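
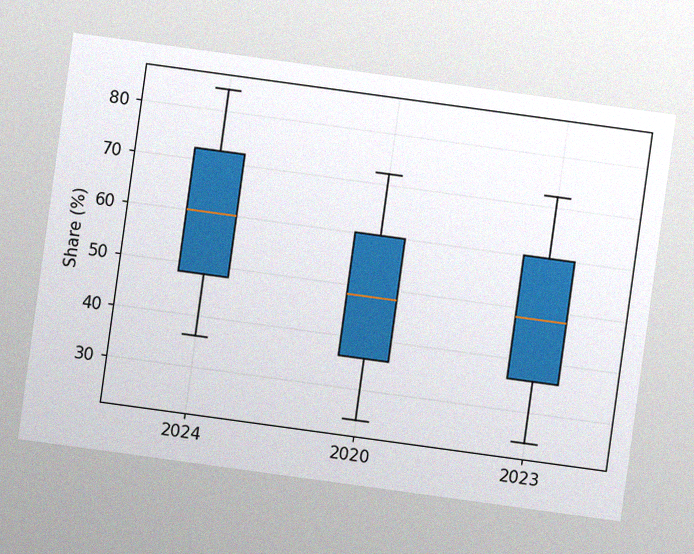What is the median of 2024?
60%

The chart is tilted about 8° clockwise, with some photo noise. The median line in the 2024 box sits at 60%.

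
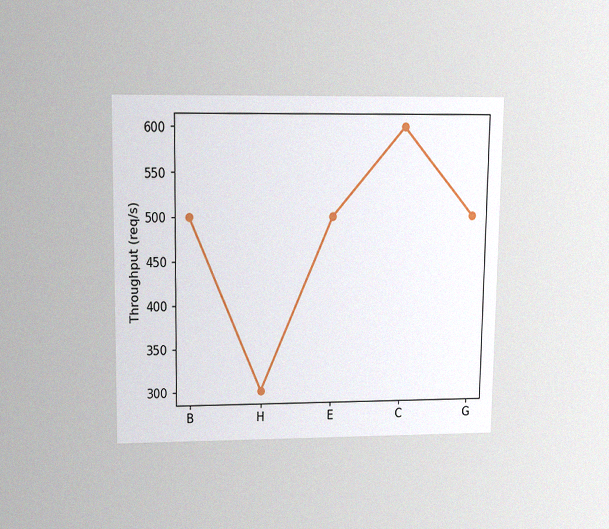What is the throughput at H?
The chart is viewed slightly from above, with some photo noise. At H, the line is at 300req/s.

300req/s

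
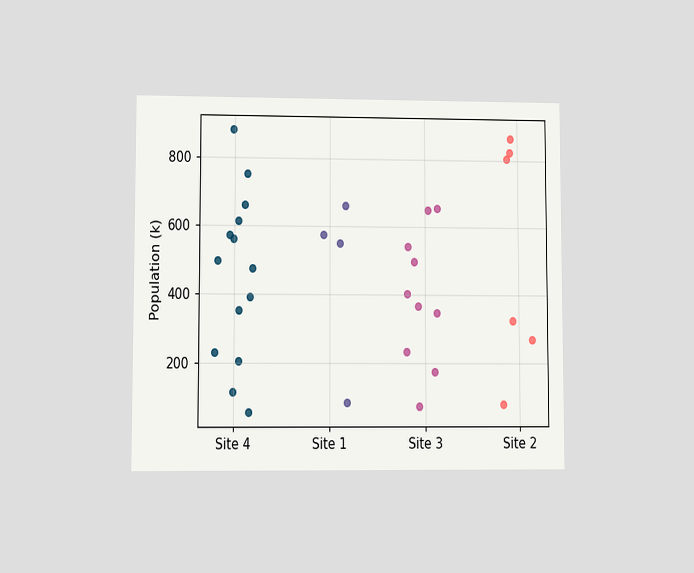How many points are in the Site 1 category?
The chart is viewed at a slight angle. Counting the markers in the Site 1 column gives 4.

4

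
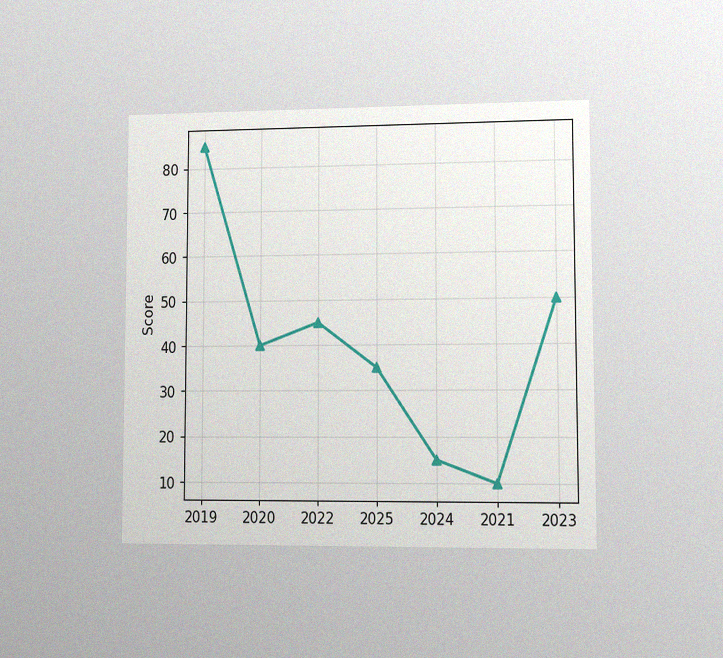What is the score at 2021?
The chart is viewed at a slight angle, with some photo noise. At 2021, the line is at 10.

10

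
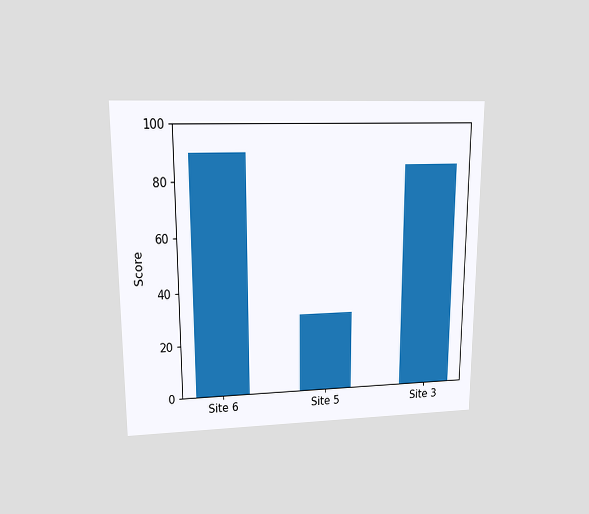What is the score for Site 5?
30

The chart is viewed at a slight angle. Reading along the chart's y-axis, the Site 5 bar reaches 30.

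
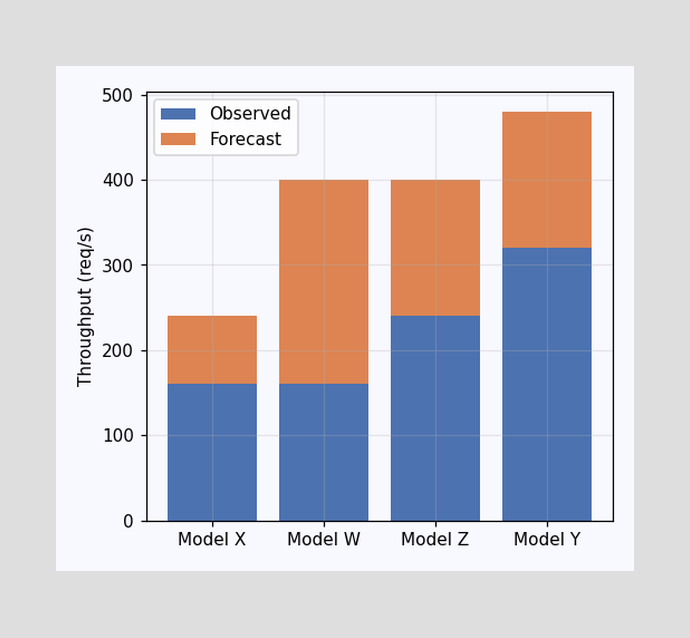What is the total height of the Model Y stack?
The Model Y stack's top reaches 480req/s on the y-axis.

480req/s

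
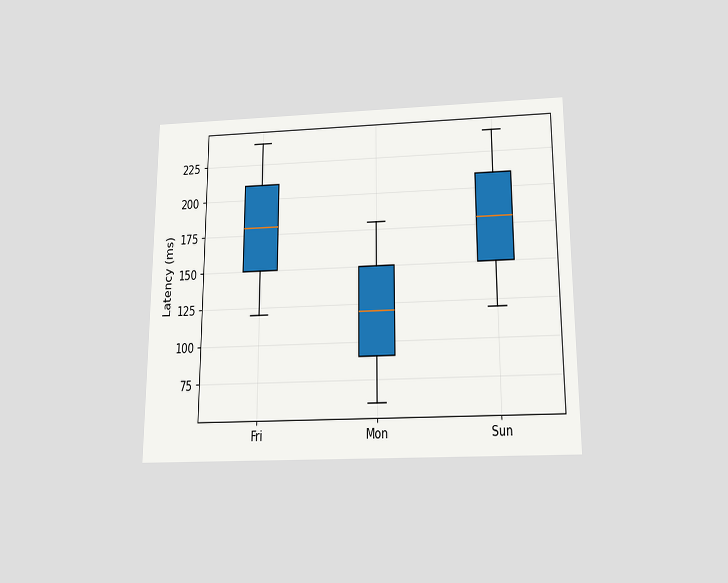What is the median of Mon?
120ms

The chart is viewed slightly from below. The median line in the Mon box sits at 120ms.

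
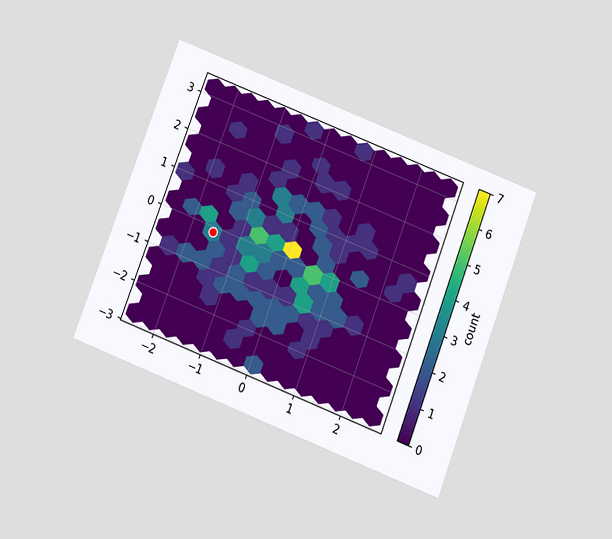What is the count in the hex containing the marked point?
3

The chart is tilted about 21° clockwise and viewed slightly from below. The marked hex reads 3 on the colorbar.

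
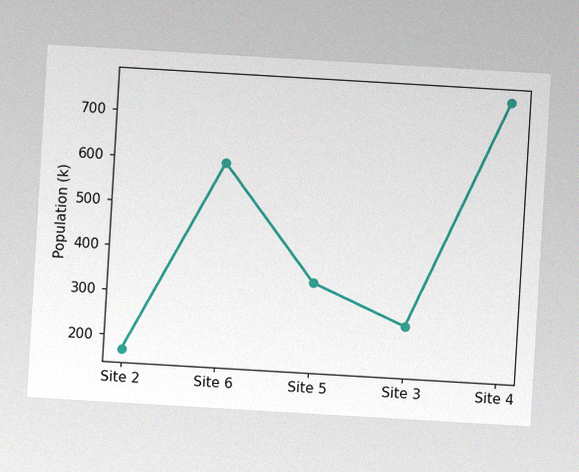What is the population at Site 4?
765k

The chart is tilted about 3° clockwise, with some photo noise. At Site 4, the line is at 765k.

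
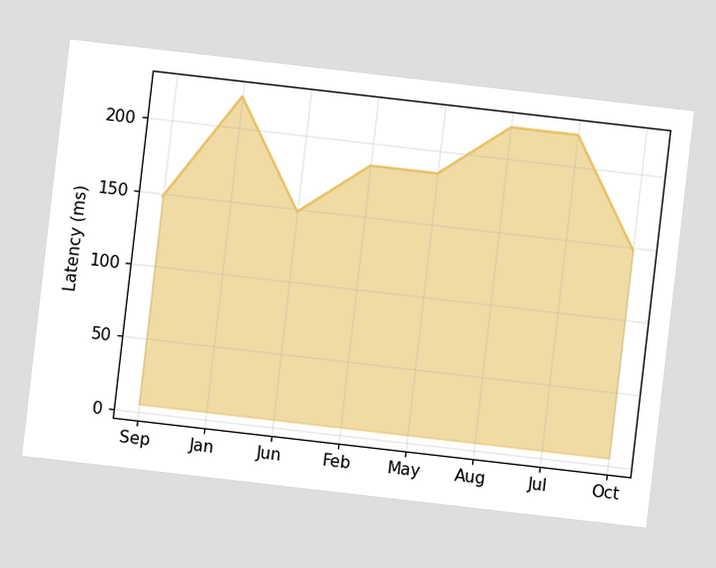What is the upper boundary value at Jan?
The chart is tilted about 7° clockwise. At Jan the upper boundary is at 222ms.

222ms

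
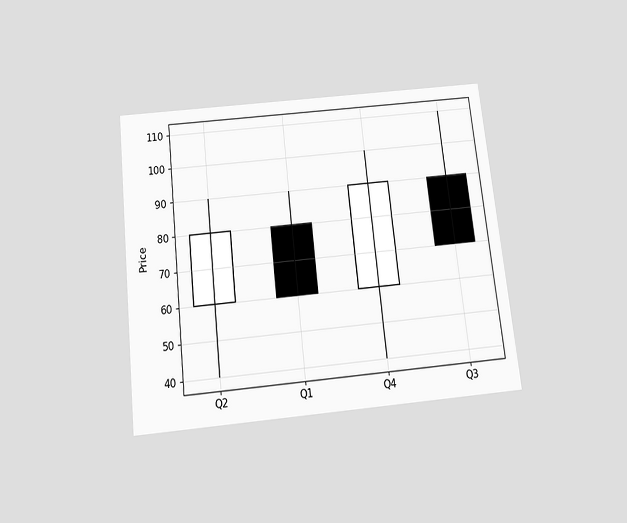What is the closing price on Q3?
70

The chart is tilted about 6° counter-clockwise and viewed slightly from below. The Q3 candle closes at 70.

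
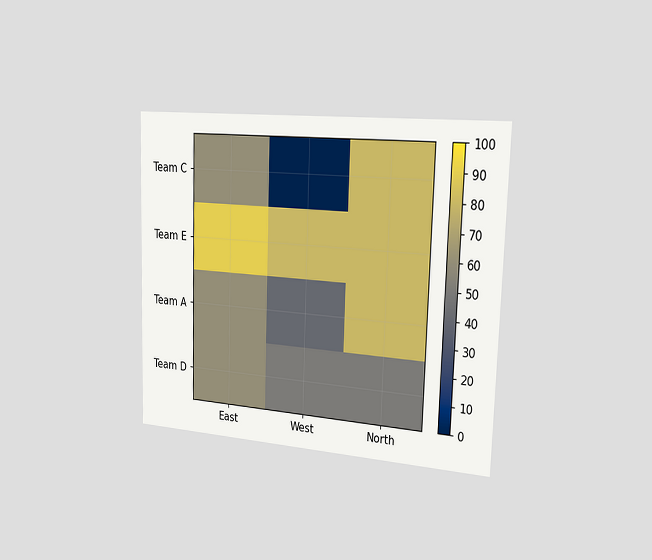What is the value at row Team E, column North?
80

The chart is viewed slightly from the right. Matching cell (Team E, North) against the colorbar gives 80.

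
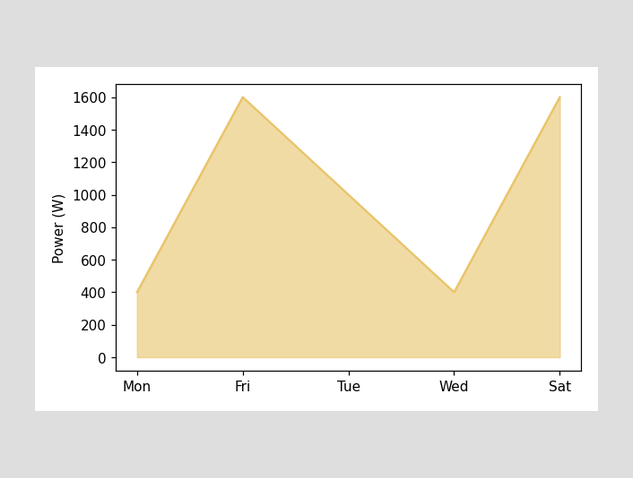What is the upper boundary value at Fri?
1600W

At Fri the upper boundary is at 1600W.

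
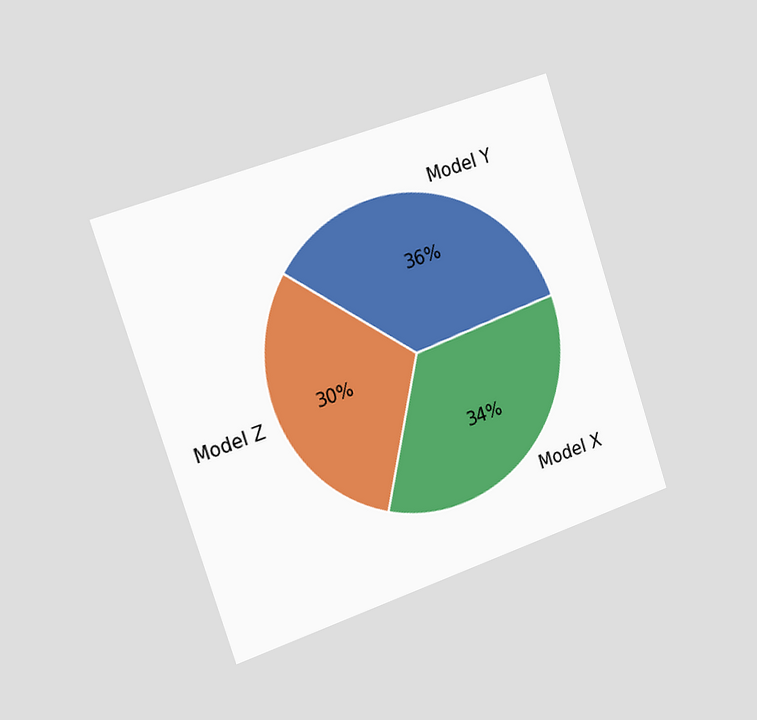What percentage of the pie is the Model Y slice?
The chart is tilted about 18° counter-clockwise and viewed slightly from the left. The Model Y slice takes up 36% of the pie.

36%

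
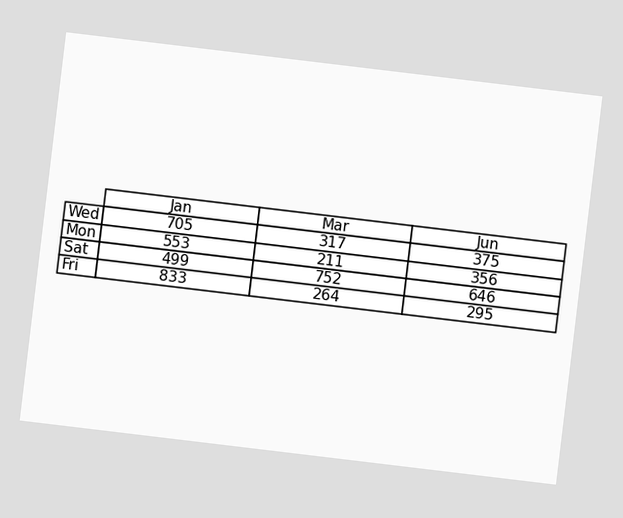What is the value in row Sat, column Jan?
The chart is tilted about 7° clockwise. The (Sat, Jan) cell reads 499.

499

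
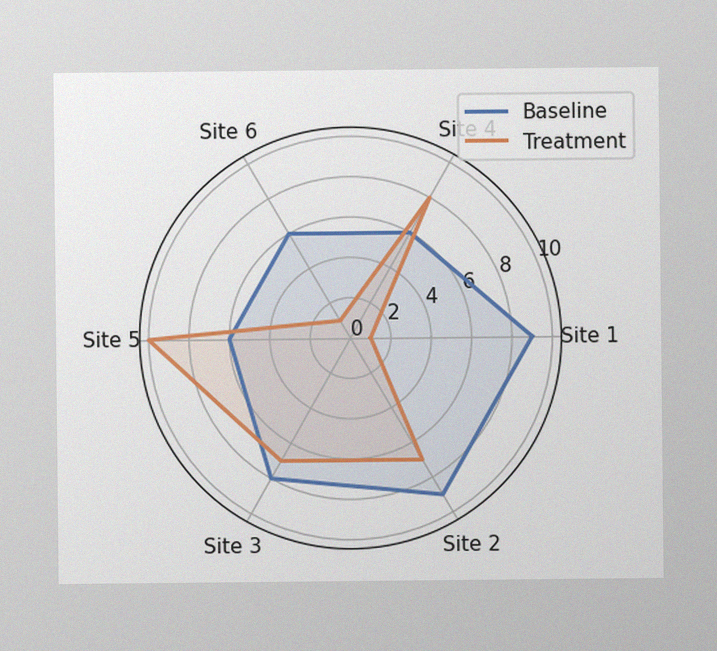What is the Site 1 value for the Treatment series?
The image has some photo noise and uneven lighting. On the Site 1 axis, Treatment reaches 1.

1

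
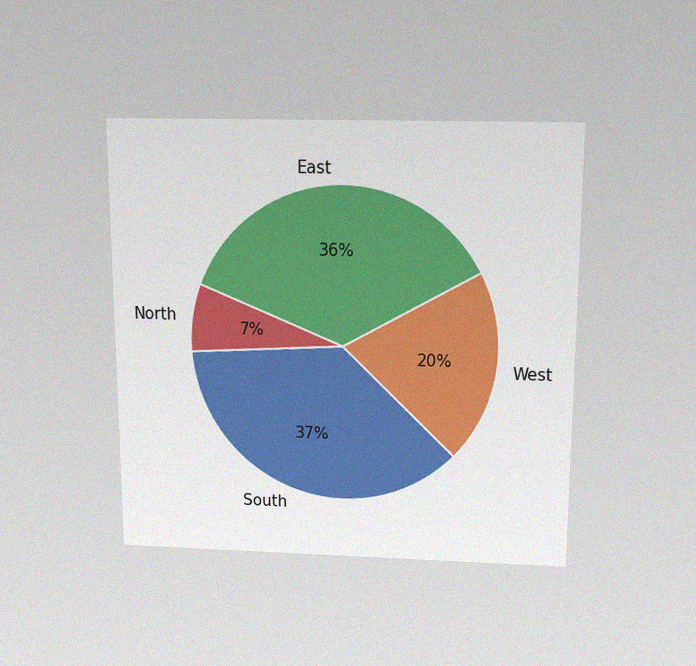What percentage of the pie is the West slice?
20%

The chart is viewed slightly from above, with some photo noise. The West slice takes up 20% of the pie.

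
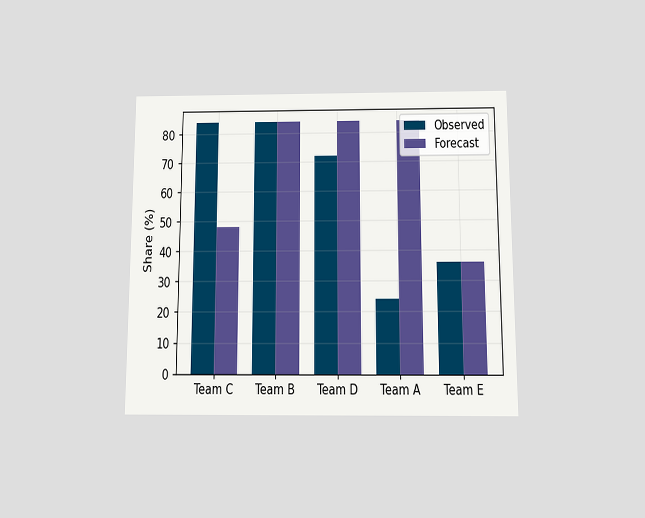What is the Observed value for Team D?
The chart is viewed slightly from below. The Observed bar at Team D reaches 72% on the y-axis.

72%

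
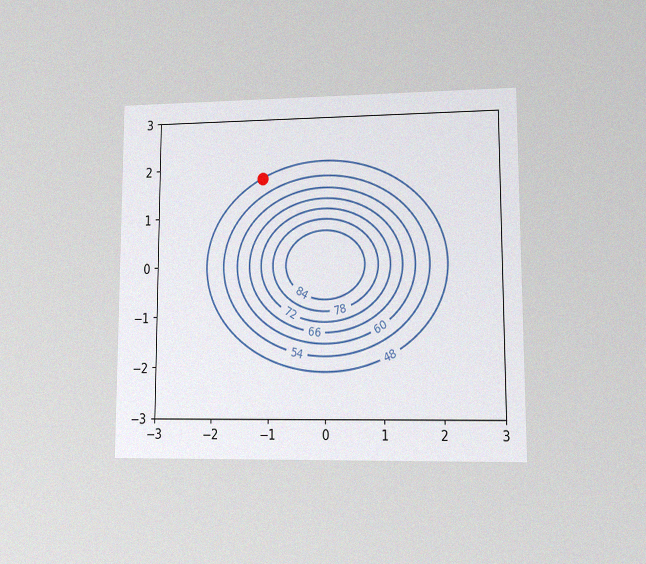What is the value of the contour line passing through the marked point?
48

The chart is viewed at a slight angle, with some photo noise. The marked point sits on the contour labelled 48.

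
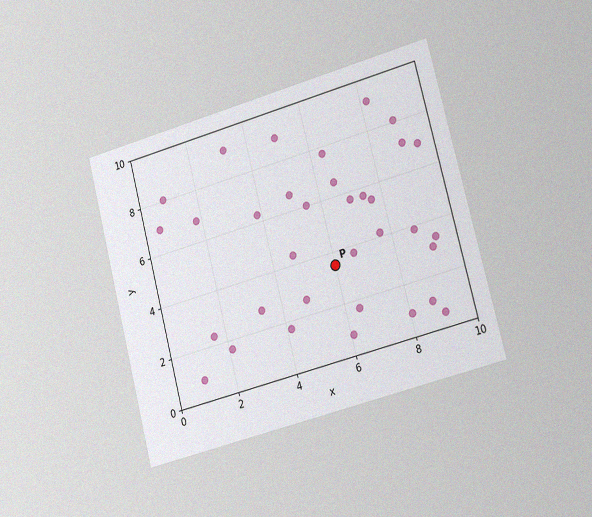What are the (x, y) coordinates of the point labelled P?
The chart is tilted about 15° counter-clockwise and viewed slightly from the right, with some photo noise. Following the gridlines from P to each axis, P sits at (6, 3.5).

(6, 3.5)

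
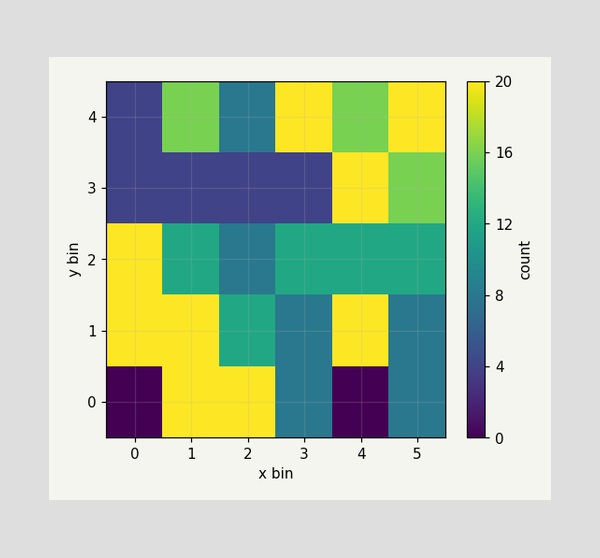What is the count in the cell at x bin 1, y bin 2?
12

Matching the cell (1, 2) against the colorbar gives 12.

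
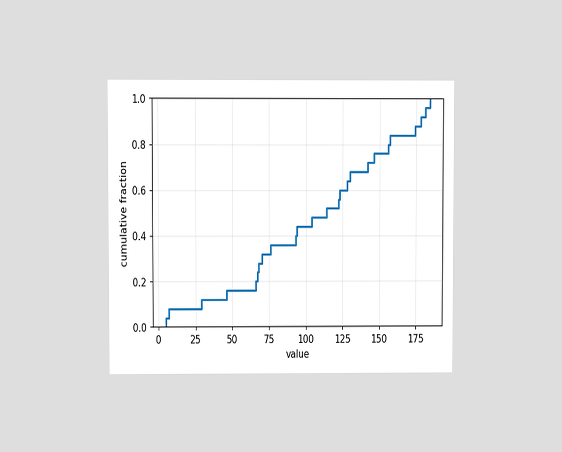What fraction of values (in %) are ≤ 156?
The chart is viewed at a slight angle. At x=156 the ECDF step is at 80%.

80%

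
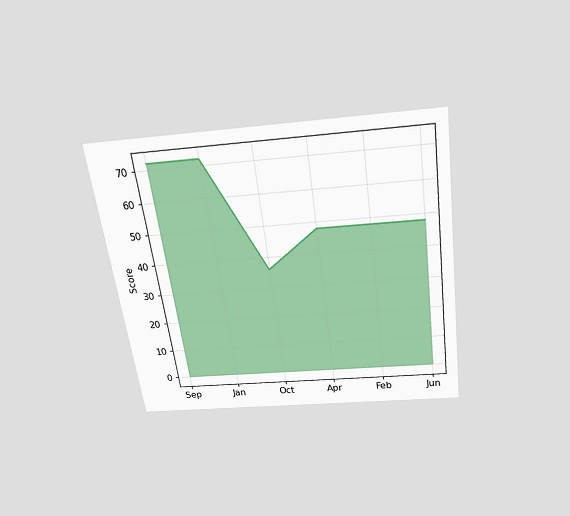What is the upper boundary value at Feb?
The chart is tilted about 8° counter-clockwise and viewed slightly from above. At Feb the upper boundary is at 48.

48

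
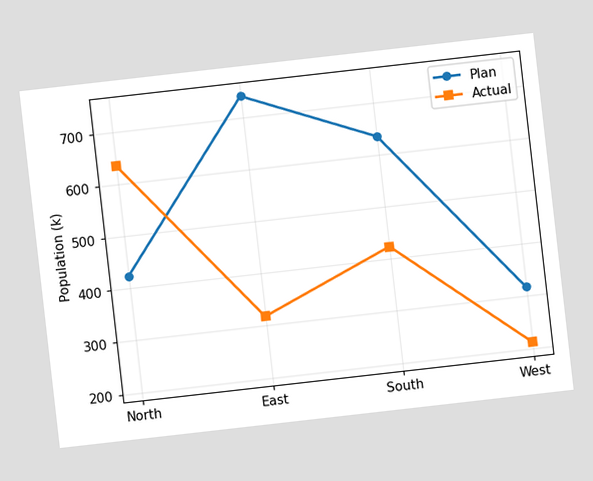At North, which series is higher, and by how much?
Actual, by 212k

The chart is tilted about 6° counter-clockwise. At North, Actual sits above the other line by 212k.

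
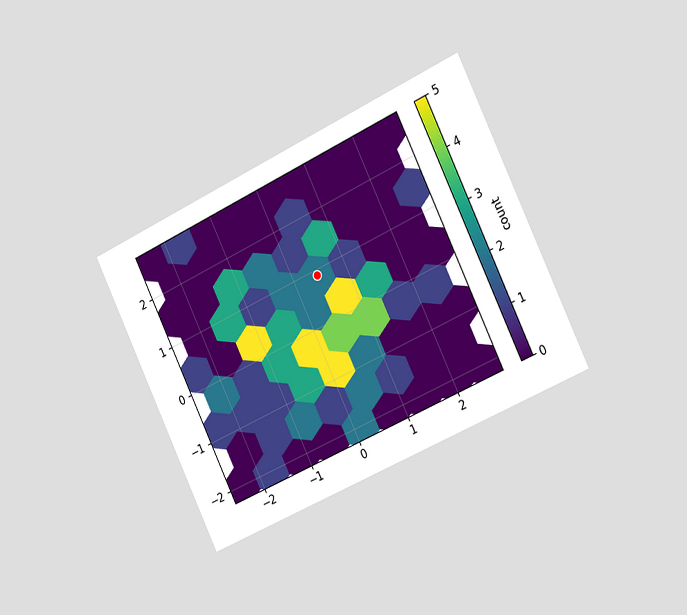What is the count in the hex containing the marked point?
2

The chart is tilted about 26° counter-clockwise and viewed slightly from the right. The marked hex reads 2 on the colorbar.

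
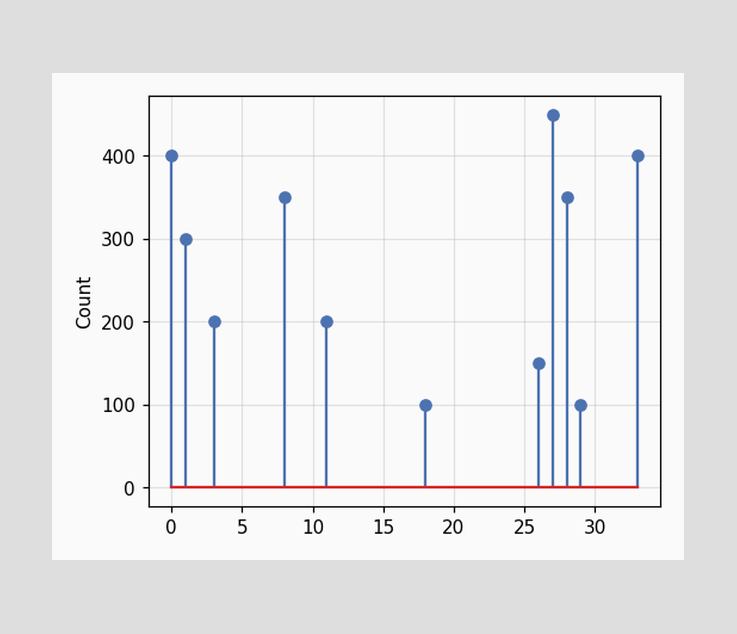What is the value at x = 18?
100

The stem at x=18 reaches 100.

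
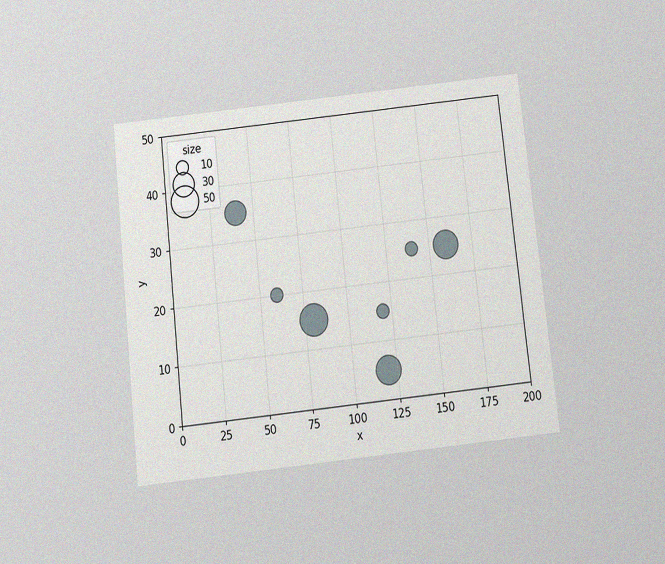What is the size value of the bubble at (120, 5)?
The chart is tilted about 6° counter-clockwise and viewed slightly from below, with some photo noise. Matching the bubble at (120, 5) against the size legend gives 40.

40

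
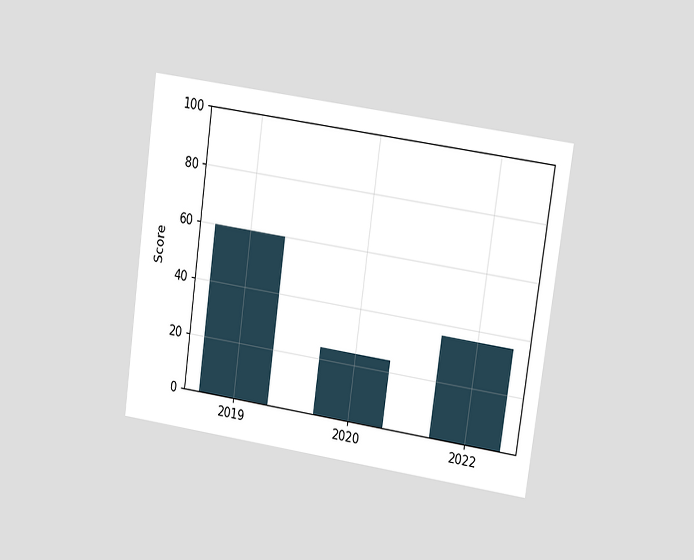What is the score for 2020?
24

The chart is tilted about 8° clockwise and viewed at a slight angle. Reading along the chart's y-axis, the 2020 bar reaches 24.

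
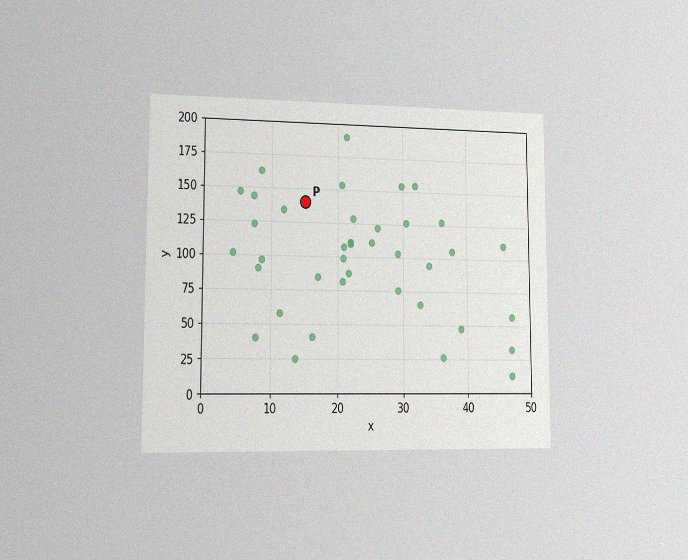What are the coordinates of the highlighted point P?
(15, 140)

The chart is viewed slightly from the left, with some photo noise. Following the gridlines from P to each axis, P sits at (15, 140).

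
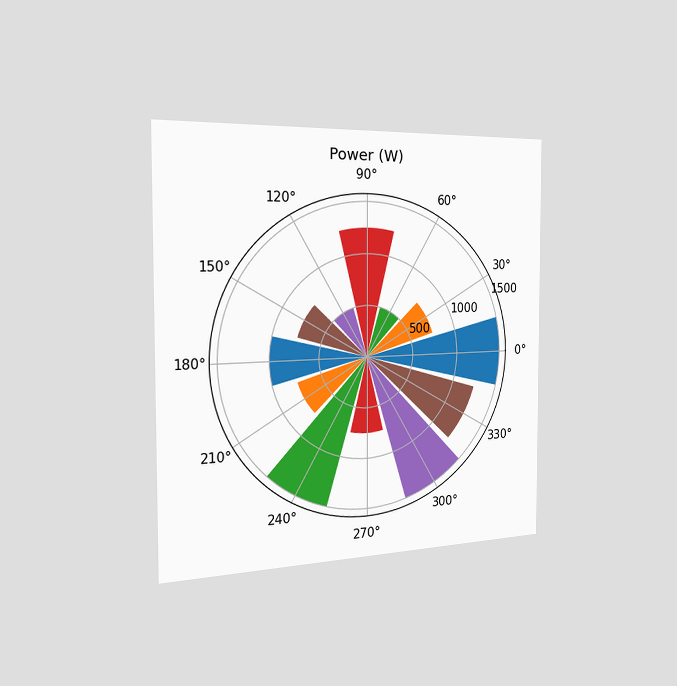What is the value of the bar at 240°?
1500W

The chart is viewed slightly from the left. The bar at 240° reaches 1500W on the radial axis.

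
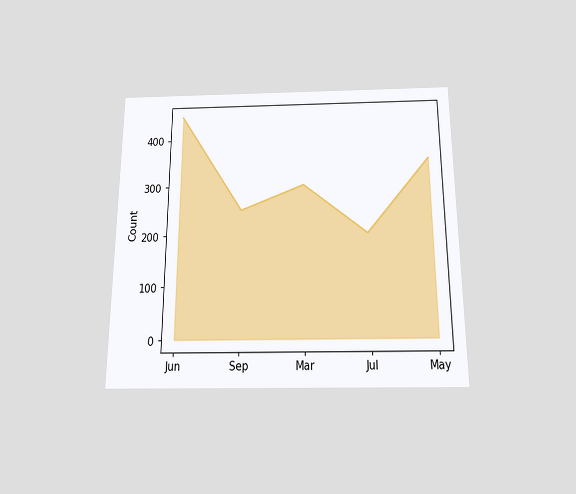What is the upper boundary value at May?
350

The chart is viewed slightly from below. At May the upper boundary is at 350.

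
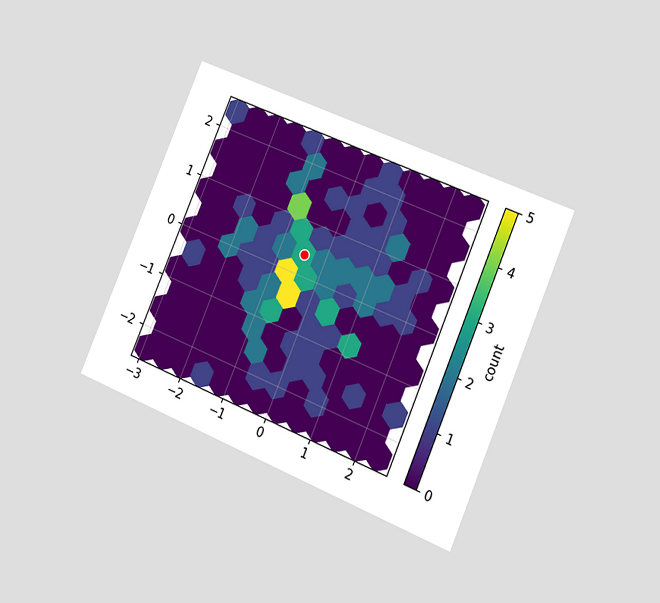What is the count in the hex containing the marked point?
3

The chart is tilted about 23° clockwise and viewed slightly from the right. The marked hex reads 3 on the colorbar.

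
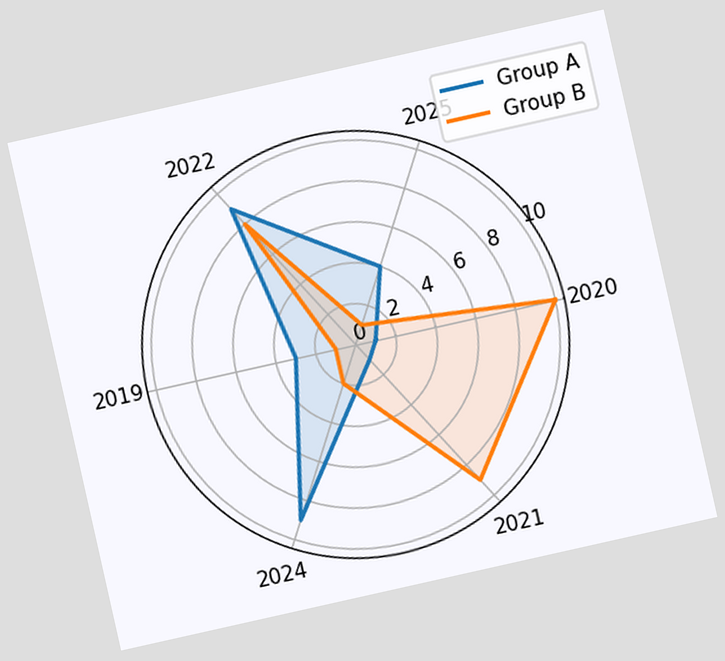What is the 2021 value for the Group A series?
1

The chart is tilted about 13° counter-clockwise. On the 2021 axis, Group A reaches 1.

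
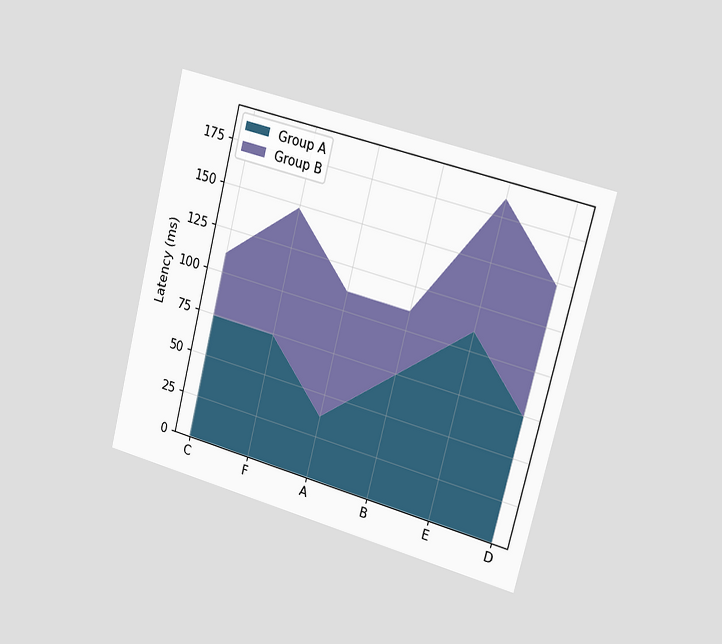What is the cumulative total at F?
The chart is tilted about 14° clockwise and viewed slightly from the right. The stacked total at F reaches 148ms.

148ms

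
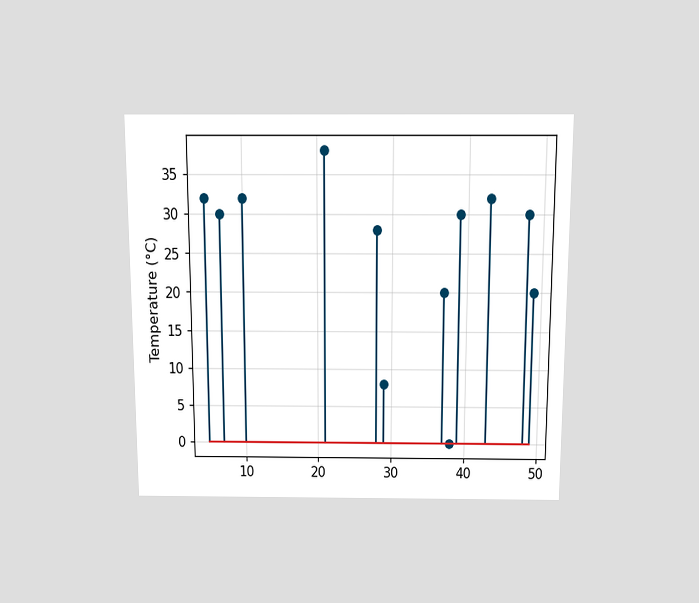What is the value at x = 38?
The chart is viewed slightly from above. The stem at x=38 reaches 0°C.

0°C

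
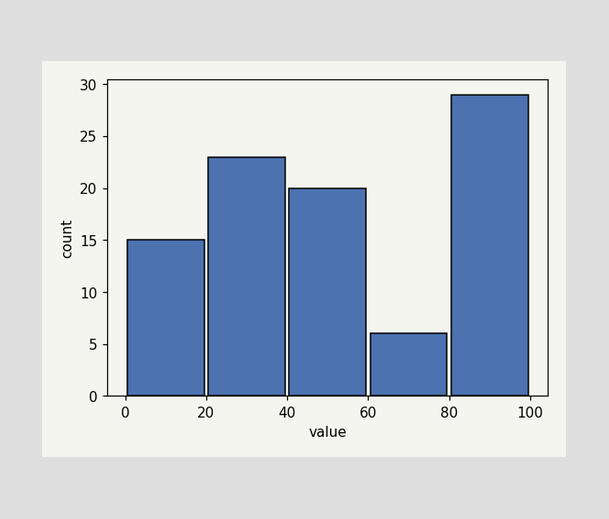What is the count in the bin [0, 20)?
15

The [0, 20) bin has height 15.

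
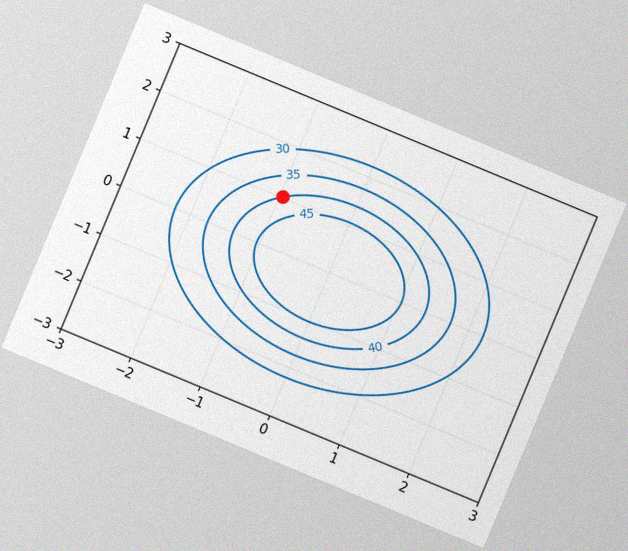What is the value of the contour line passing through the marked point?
The chart is tilted about 23° clockwise, with some photo noise. The marked point sits on the contour labelled 40.

40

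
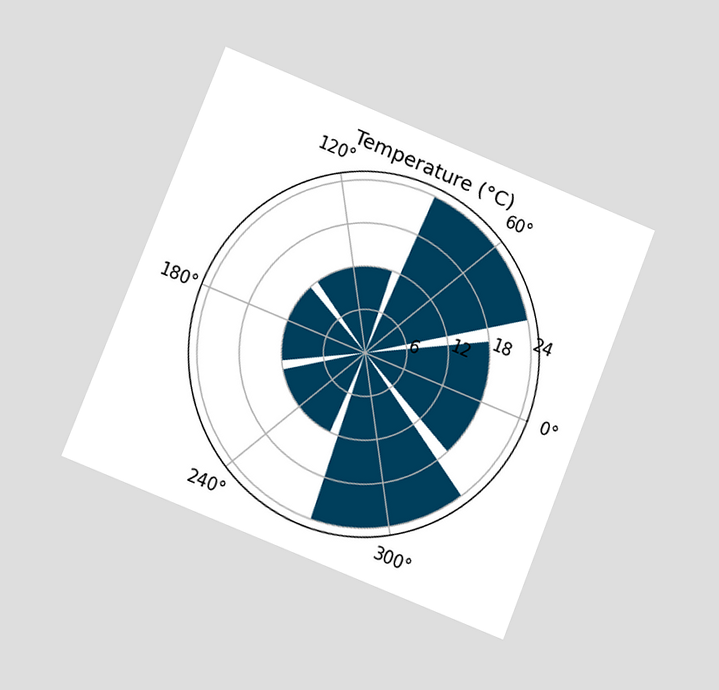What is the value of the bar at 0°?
The chart is tilted about 22° clockwise and viewed at a slight angle. The bar at 0° reaches 18°C on the radial axis.

18°C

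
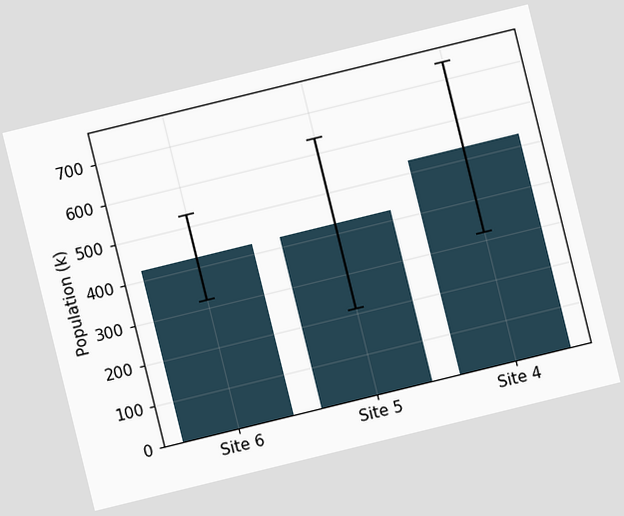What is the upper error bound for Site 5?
The chart is tilted about 14° counter-clockwise. The Site 5 bar's upper whisker reaches 636k.

636k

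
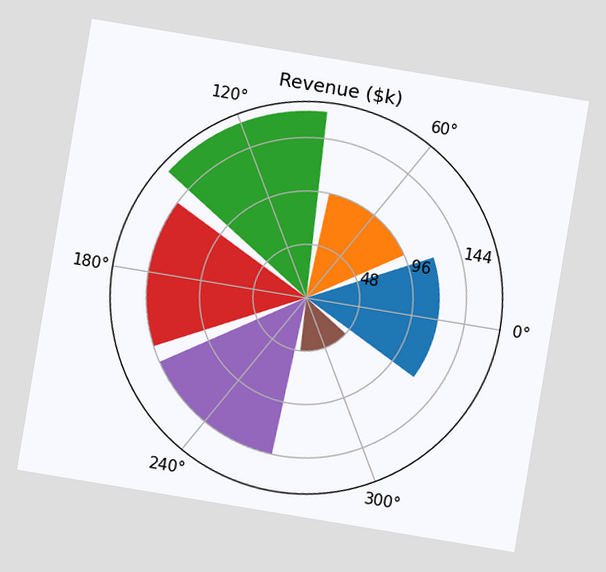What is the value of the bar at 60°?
$96k

The chart is tilted about 9° clockwise. The bar at 60° reaches $96k on the radial axis.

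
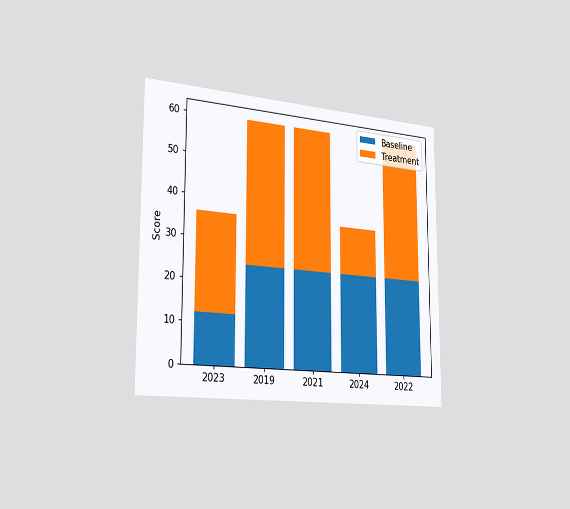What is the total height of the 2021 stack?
60

The chart is viewed slightly from the left. The 2021 stack's top reaches 60 on the y-axis.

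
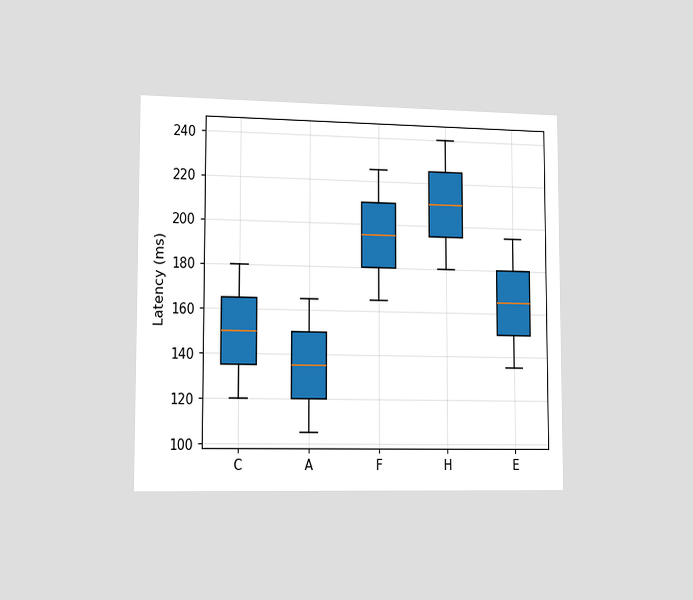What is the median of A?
135ms

The chart is viewed slightly from the left. The median line in the A box sits at 135ms.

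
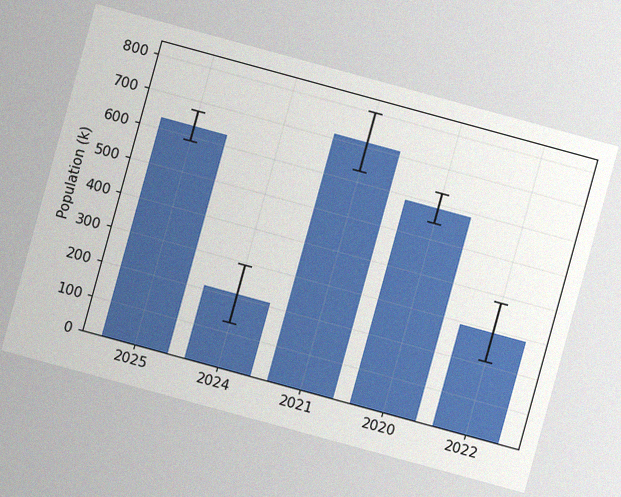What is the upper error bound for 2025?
The chart is tilted about 15° clockwise, with some photo noise. The 2025 bar's upper whisker reaches 672k.

672k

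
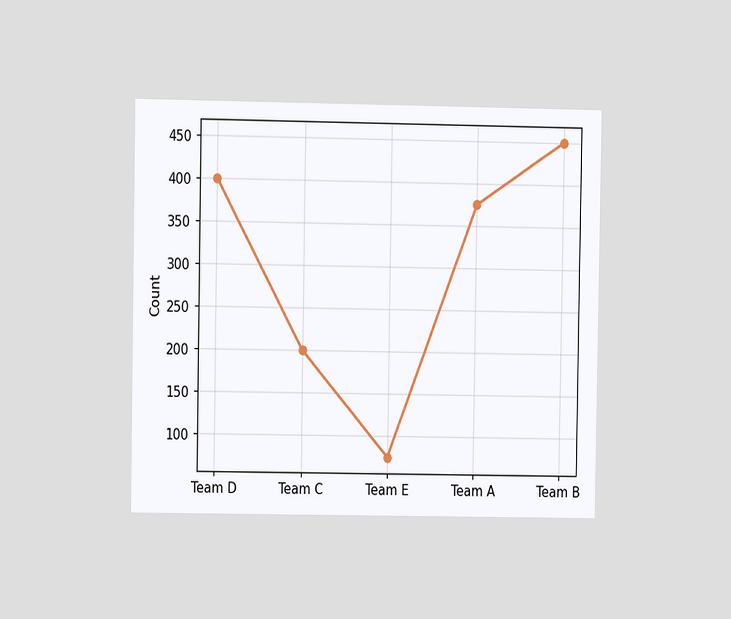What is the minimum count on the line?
75

The chart is viewed at a slight angle. The lowest point is at Team E, and reading across to the y-axis gives 75.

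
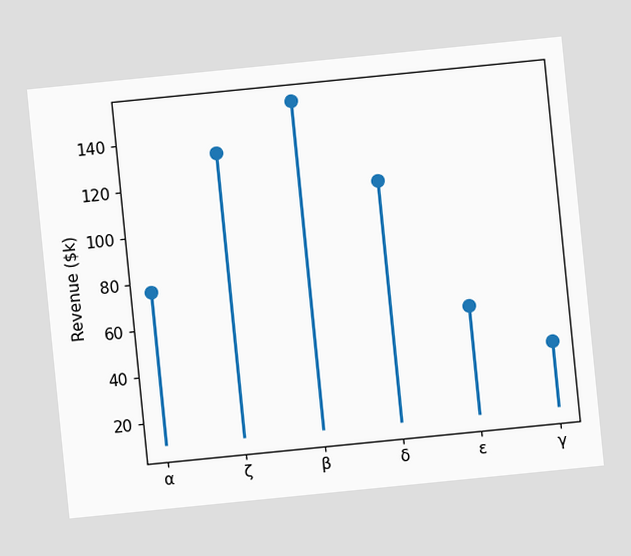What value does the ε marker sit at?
The chart is tilted about 6° counter-clockwise. The ε marker sits at $57k.

$57k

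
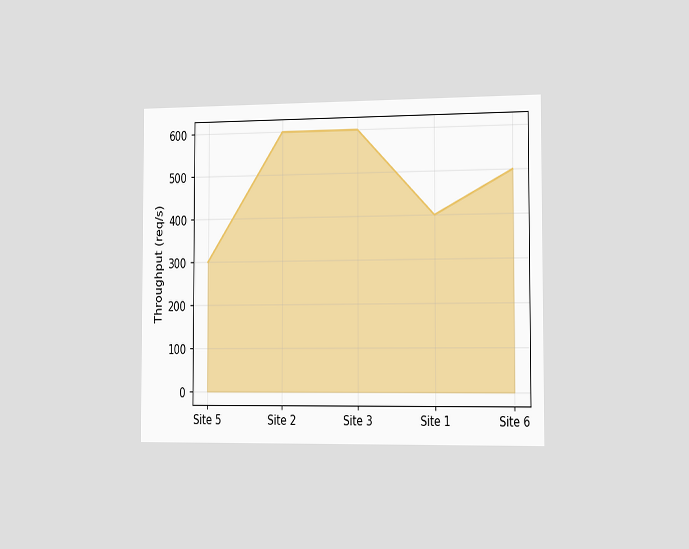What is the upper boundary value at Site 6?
500req/s

The chart is viewed slightly from the right. At Site 6 the upper boundary is at 500req/s.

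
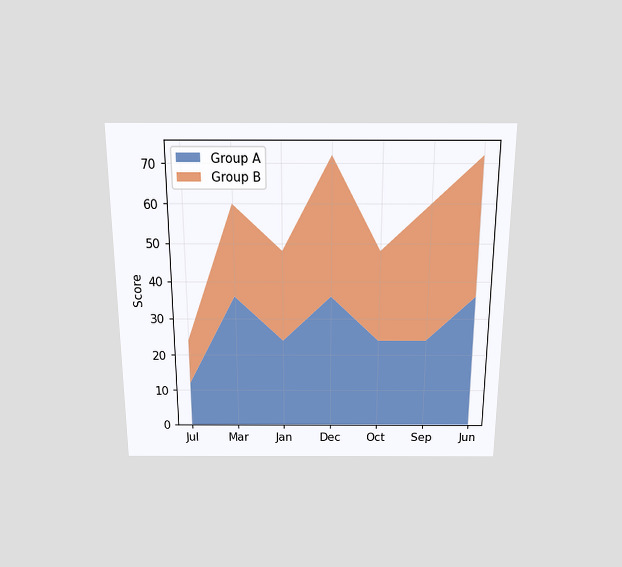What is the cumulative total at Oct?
The chart is viewed slightly from above. The stacked total at Oct reaches 48.

48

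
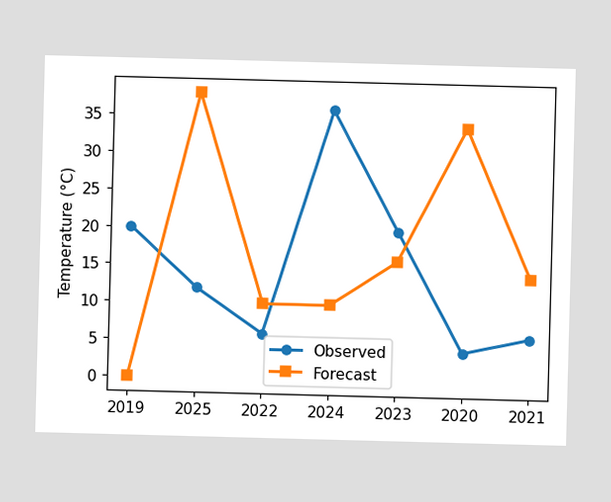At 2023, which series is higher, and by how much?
Observed, by 4°C

At 2023, Observed sits above the other line by 4°C.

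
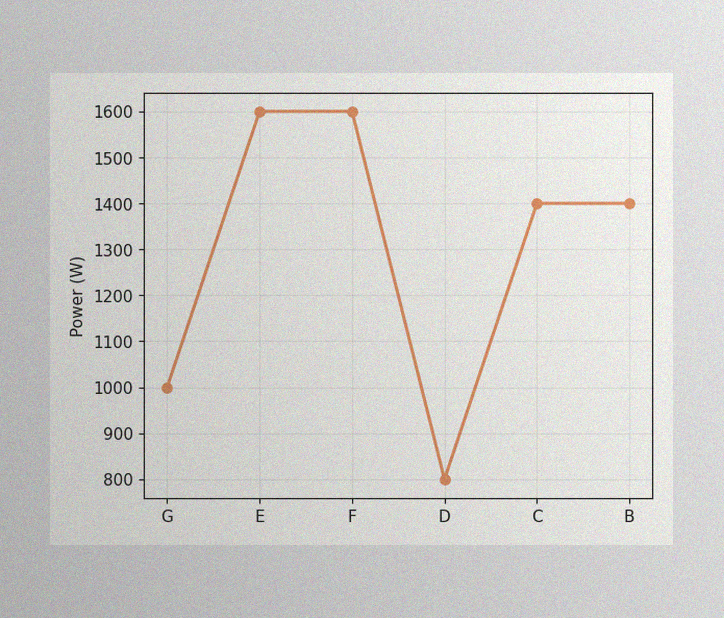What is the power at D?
The image has some photo noise and uneven lighting. At D, the line is at 800W.

800W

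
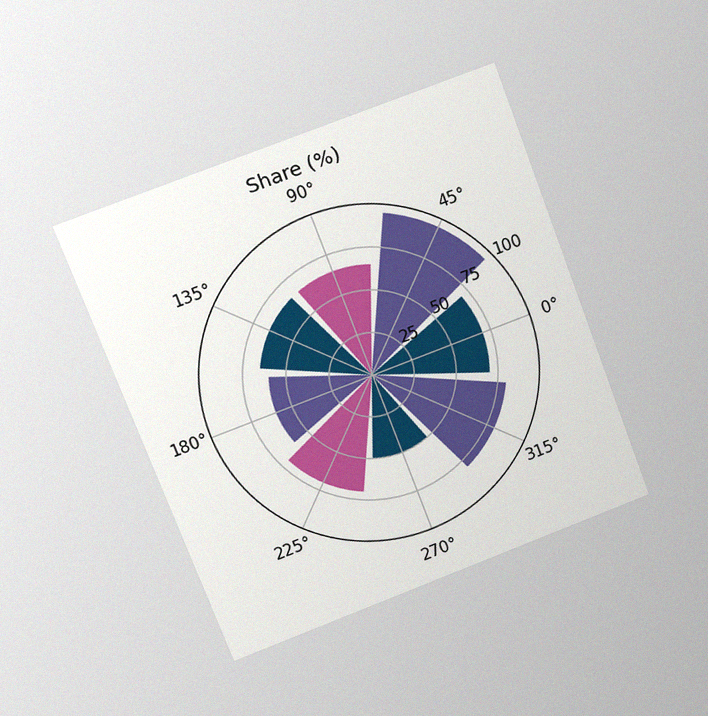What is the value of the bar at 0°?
70%

The chart is tilted about 21° counter-clockwise and viewed at a slight angle, with some photo noise. The bar at 0° reaches 70% on the radial axis.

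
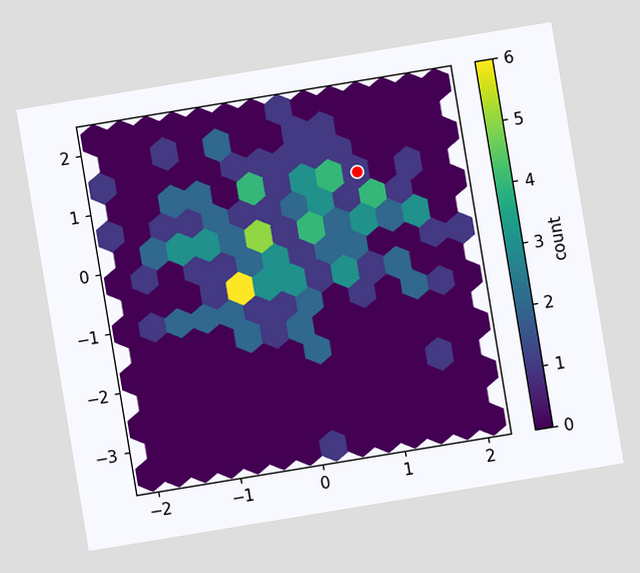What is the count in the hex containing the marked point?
The chart is tilted about 9° counter-clockwise. The marked hex reads 1 on the colorbar.

1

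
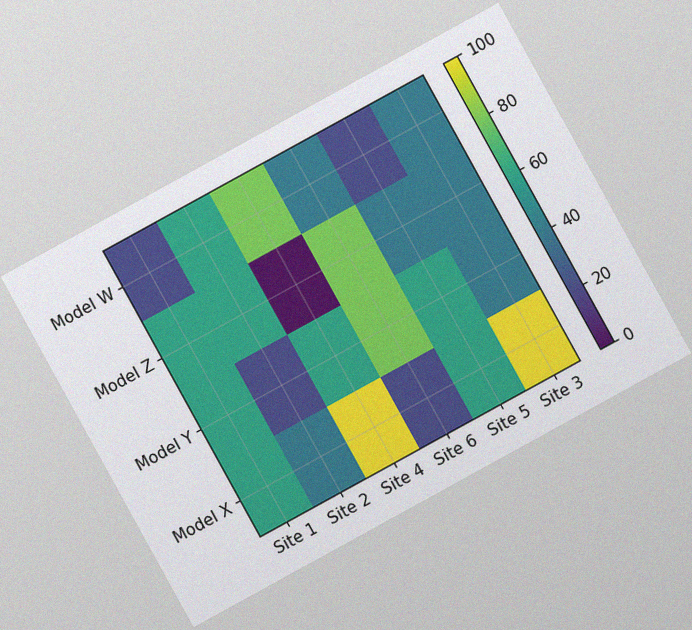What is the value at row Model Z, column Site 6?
The chart is tilted about 29° counter-clockwise, with some photo noise. Matching cell (Model Z, Site 6) against the colorbar gives 80.

80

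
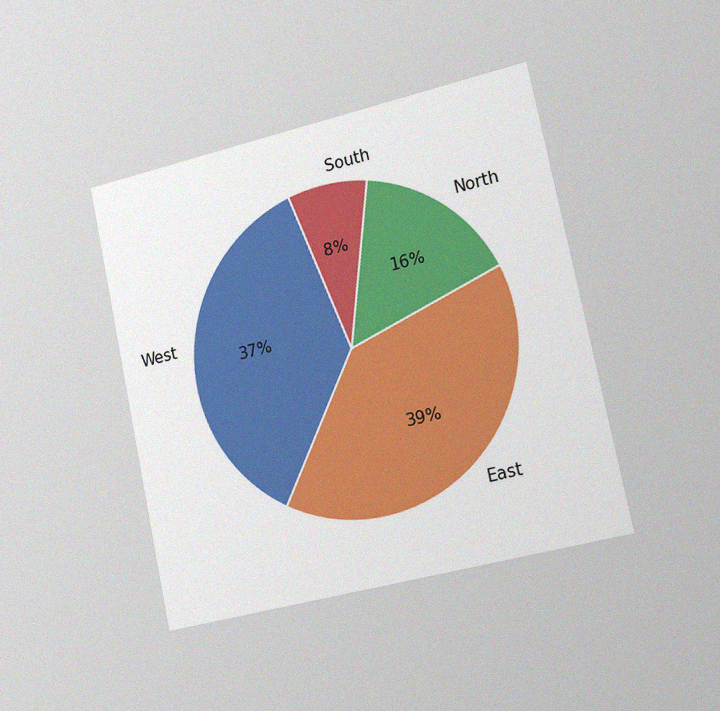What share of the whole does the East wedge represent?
The chart is tilted about 12° counter-clockwise and viewed slightly from the right, with some photo noise. The East slice takes up 39% of the pie.

39%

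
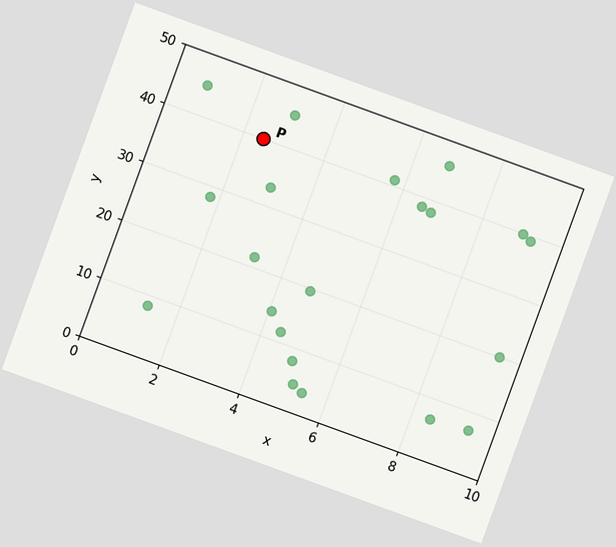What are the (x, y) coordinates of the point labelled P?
The chart is tilted about 20° clockwise. Following the gridlines from P to each axis, P sits at (2.5, 40).

(2.5, 40)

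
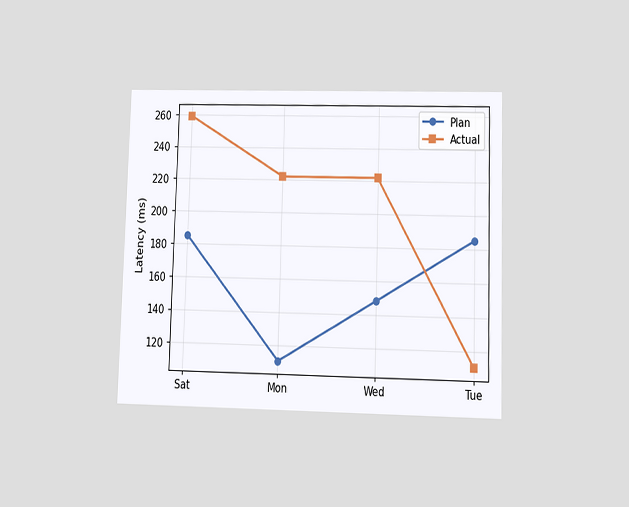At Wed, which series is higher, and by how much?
Actual, by 74ms

The chart is viewed at a slight angle. At Wed, Actual sits above the other line by 74ms.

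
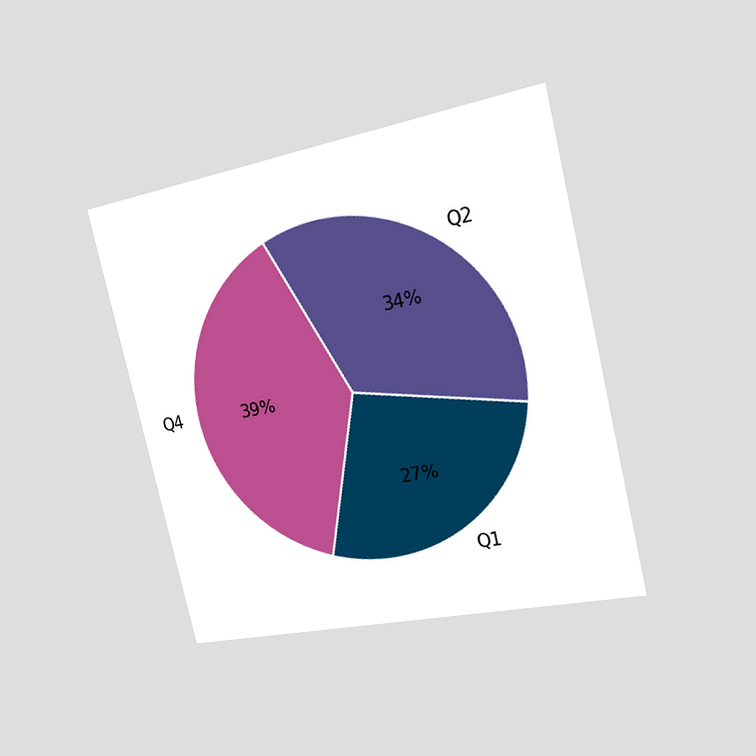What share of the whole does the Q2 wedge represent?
The chart is tilted about 13° counter-clockwise and viewed slightly from the right. The Q2 slice takes up 34% of the pie.

34%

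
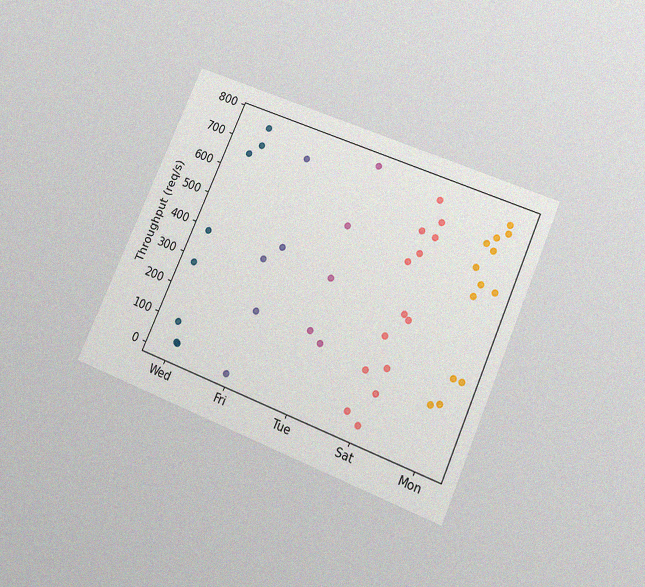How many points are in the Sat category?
14

The chart is tilted about 24° clockwise and viewed slightly from below, with some photo noise. Counting the markers in the Sat column gives 14.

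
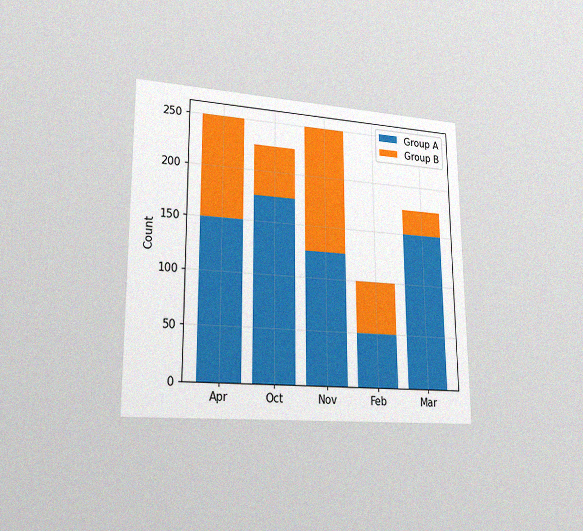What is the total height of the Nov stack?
250

The chart is viewed slightly from the left, with some photo noise. The Nov stack's top reaches 250 on the y-axis.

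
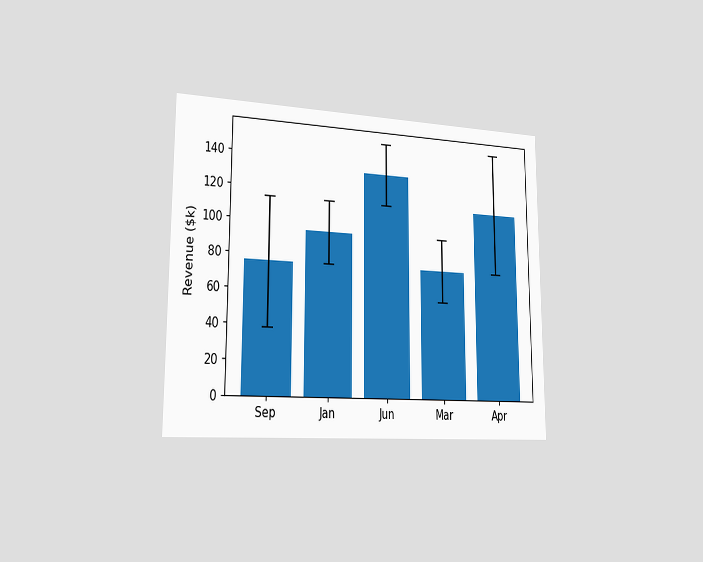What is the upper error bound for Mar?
$95k

The chart is viewed slightly from the left. The Mar bar's upper whisker reaches $95k.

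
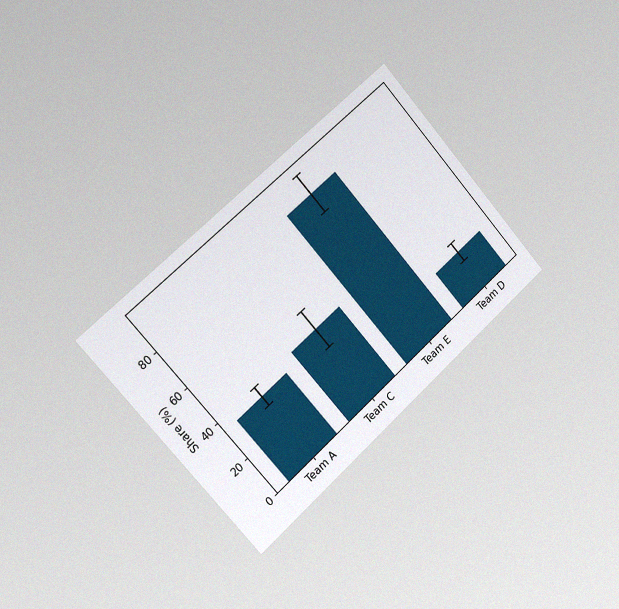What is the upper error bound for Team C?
50%

The chart is tilted about 42° counter-clockwise and viewed slightly from the left, with some photo noise. The Team C bar's upper whisker reaches 50%.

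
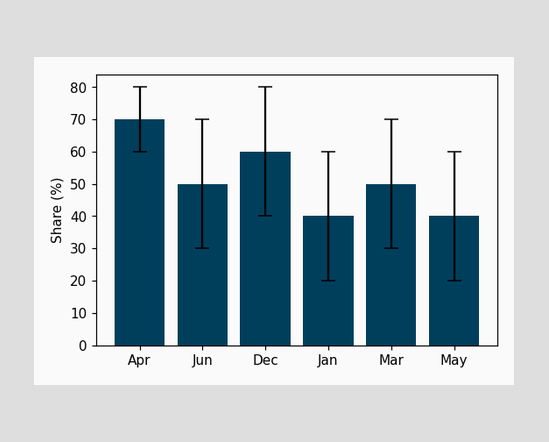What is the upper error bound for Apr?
The Apr bar's upper whisker reaches 80%.

80%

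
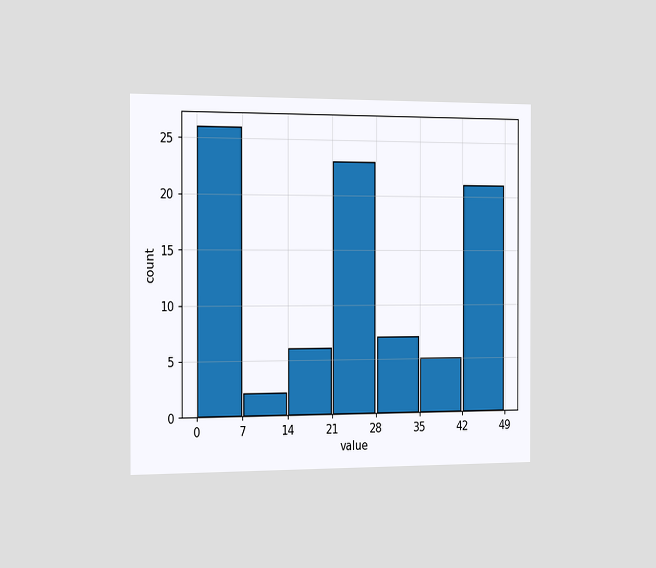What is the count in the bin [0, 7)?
The chart is viewed slightly from the left. The [0, 7) bin has height 26.

26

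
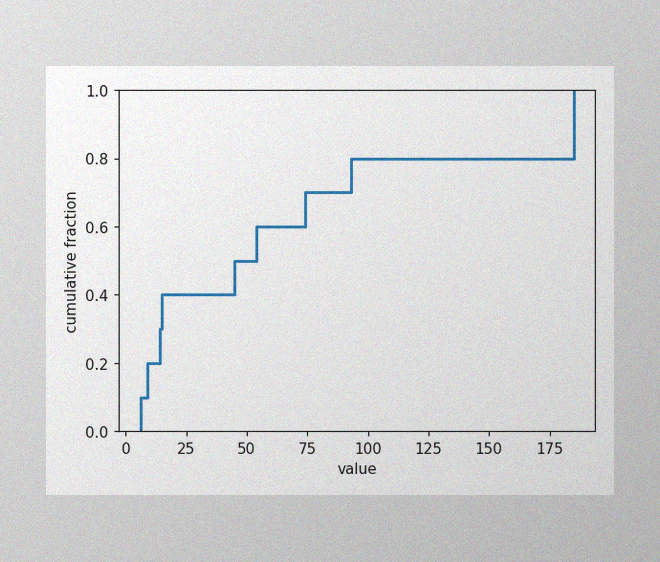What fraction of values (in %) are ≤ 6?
10%

The image has some photo noise and uneven lighting. At x=6 the ECDF step is at 10%.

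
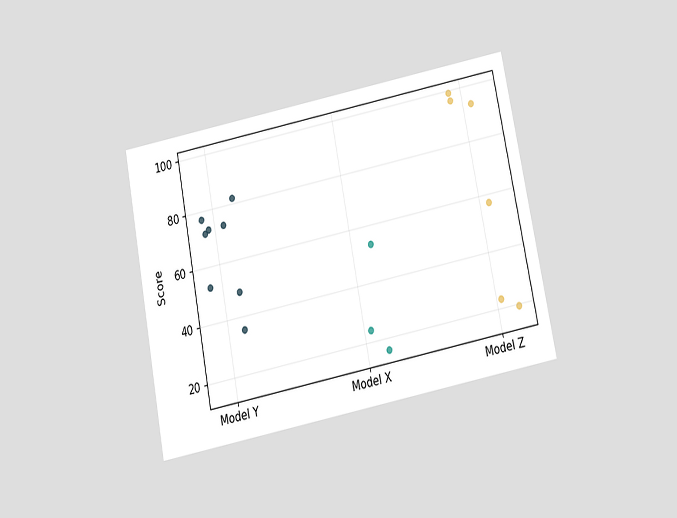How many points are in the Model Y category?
The chart is tilted about 11° counter-clockwise and viewed slightly from below. Counting the markers in the Model Y column gives 8.

8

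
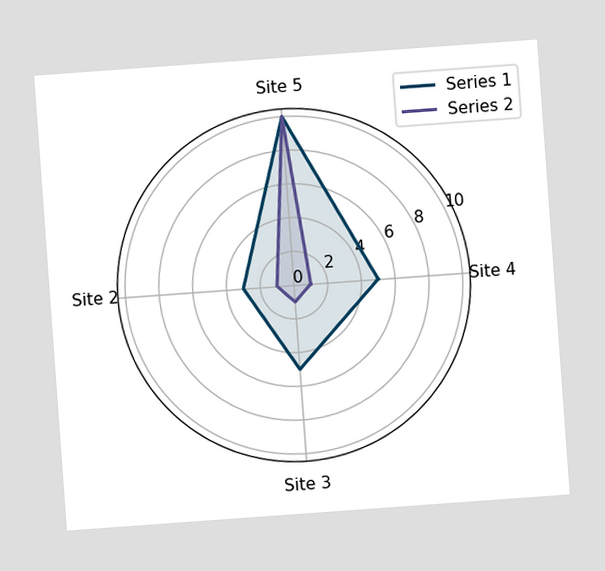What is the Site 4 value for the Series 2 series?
The chart is tilted about 4° counter-clockwise. On the Site 4 axis, Series 2 reaches 1.

1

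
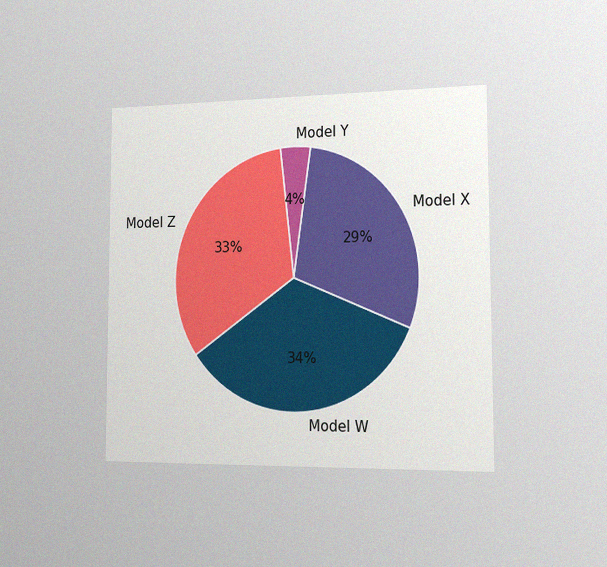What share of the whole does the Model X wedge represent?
29%

The chart is viewed slightly from the right, with some photo noise. The Model X slice takes up 29% of the pie.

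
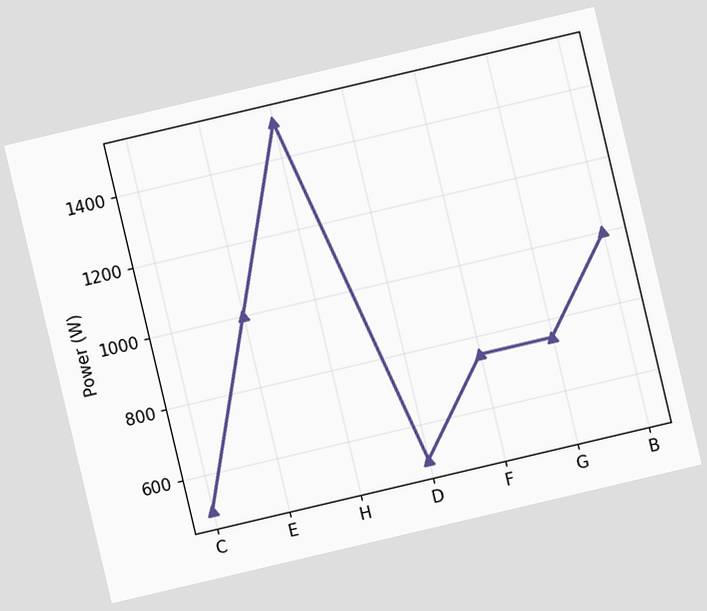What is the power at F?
750W

The chart is tilted about 13° counter-clockwise. At F, the line is at 750W.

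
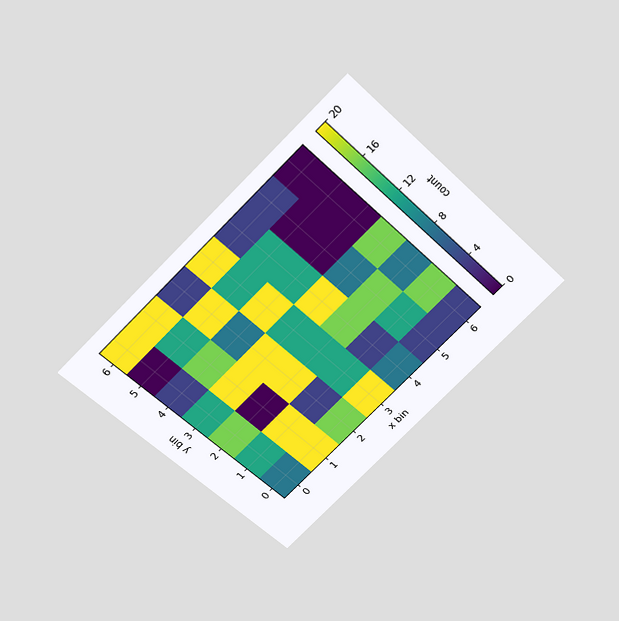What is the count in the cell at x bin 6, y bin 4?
The chart is tilted about 45° counter-clockwise and viewed slightly from above. Matching the cell (6, 4) against the colorbar gives 0.

0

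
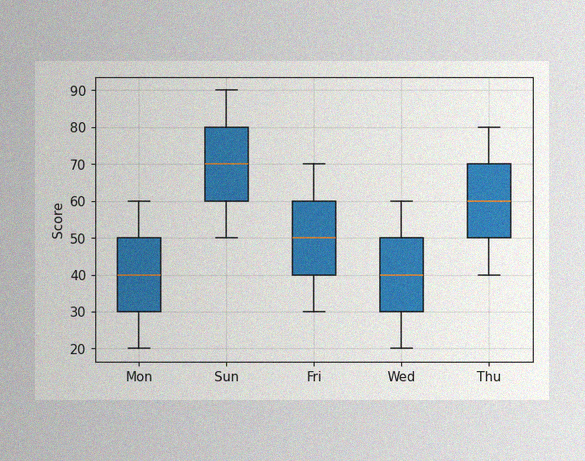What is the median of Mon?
40

The image has some photo noise and uneven lighting. The median line in the Mon box sits at 40.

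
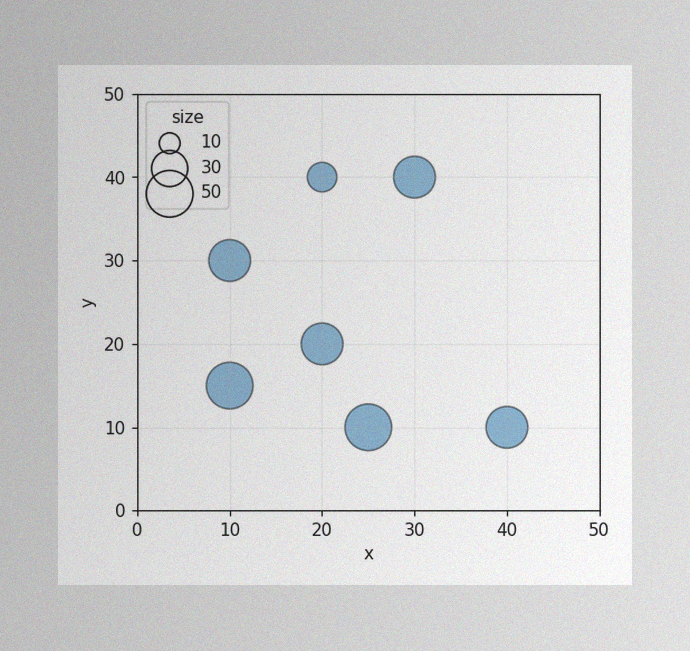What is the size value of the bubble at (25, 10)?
50

The image has some photo noise and uneven lighting. Matching the bubble at (25, 10) against the size legend gives 50.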